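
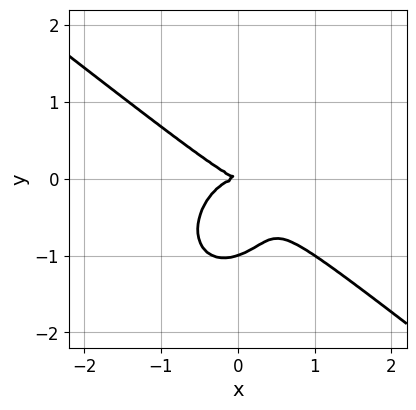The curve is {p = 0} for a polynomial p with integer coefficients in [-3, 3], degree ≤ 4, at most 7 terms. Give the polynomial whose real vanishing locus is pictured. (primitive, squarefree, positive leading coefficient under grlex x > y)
3*x^3 + 2*x^2*y + 3*y^3 + x*y + 3*y^2

1. deg p = 3.
2. Observable constraints: among the integer gridlines, it crosses the y-axis at y ∈ {-1, 0}; one x-axis crossing is at x = 0.
3. Solving for integer coefficients yields p as stated.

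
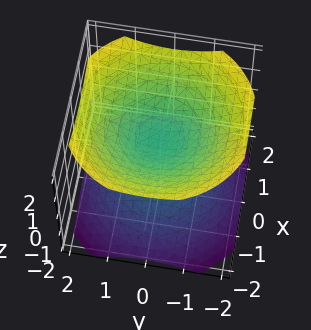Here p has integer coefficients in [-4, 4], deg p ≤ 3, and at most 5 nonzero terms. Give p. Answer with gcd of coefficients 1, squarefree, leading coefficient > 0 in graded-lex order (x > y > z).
There are 2 components. Treating them together as one polynomial.
deg p = 2. Two separate bowl-shaped sheets opening away from each other; a quadric.
By symmetry, the surface is invariant under rotation about z: p = q(x² + y², z); it's symmetric under z → −z, forcing even powers of z.
Against the integer gridlines: no x-intercept at any integer in the box; a circular section at z = 1 has radius exactly 1; it misses every integer gridline on the y-axis.
Solving for integer coefficients yields p as stated.

2*x^2 + 2*y^2 - 3*z^2 + 1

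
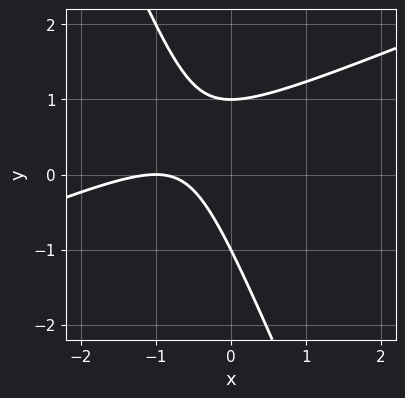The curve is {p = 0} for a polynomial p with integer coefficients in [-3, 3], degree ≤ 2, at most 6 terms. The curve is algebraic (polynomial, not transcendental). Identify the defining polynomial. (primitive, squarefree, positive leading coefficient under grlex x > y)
x^2 - 2*x*y - y^2 + 2*x + 1

1. deg p = 2. A generic line meets the curve in up to 2 points.
2. Checking where it meets the axes: the y-axis gridline crossings are at y ∈ {-1, 1}; it meets the x-axis at x = -1 (among the integer gridlines).
3. The integer polynomial consistent with all of this is the stated p.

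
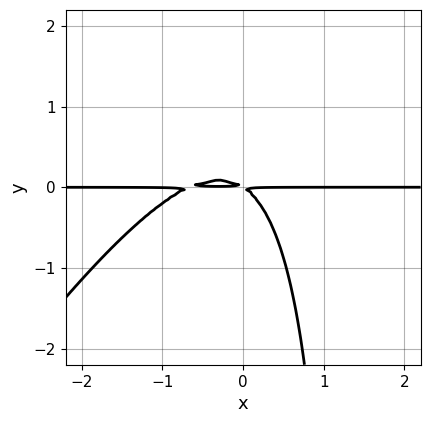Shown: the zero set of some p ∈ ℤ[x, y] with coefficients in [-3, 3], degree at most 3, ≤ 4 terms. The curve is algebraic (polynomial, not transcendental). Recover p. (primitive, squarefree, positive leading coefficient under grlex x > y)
1. The degree is 3 — the shape is more complex than any degree-2 curve.
2. From the visible intercepts: the visible x-axis segment lies entirely on the curve.
3. Together with the visible shape, these determine p as stated.

3*x^2*y - 2*x*y^2 + 2*x*y + 3*y^2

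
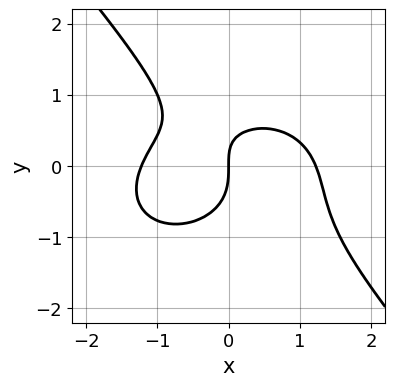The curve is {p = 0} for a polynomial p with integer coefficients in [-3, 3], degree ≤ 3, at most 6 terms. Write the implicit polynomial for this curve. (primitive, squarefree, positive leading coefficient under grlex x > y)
2*x^3 + 2*x*y^2 + 3*y^3 + 2*x*y - 3*x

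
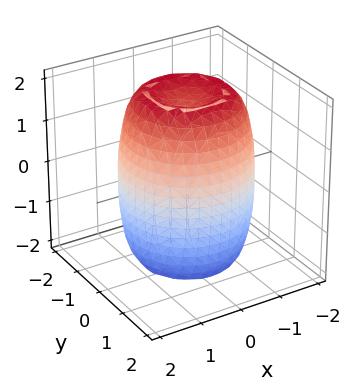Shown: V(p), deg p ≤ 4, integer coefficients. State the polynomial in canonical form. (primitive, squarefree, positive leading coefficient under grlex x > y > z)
2*x^4 + 4*x^2*y^2 + 2*y^4 - 3*x^2 - 3*y^2 + z^2 - 3

First, deg p = 4. A generic line meets the surface in up to 4 points.
Next, symmetries: rotational symmetry about the z-axis ⇒ p depends on x, y only through x² + y².
Then, observable constraints: a circular section at z = 1 has radius between 1 and 2.
Finally, assembling these constraints gives the stated polynomial.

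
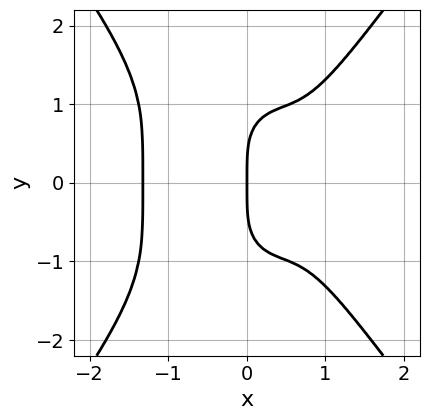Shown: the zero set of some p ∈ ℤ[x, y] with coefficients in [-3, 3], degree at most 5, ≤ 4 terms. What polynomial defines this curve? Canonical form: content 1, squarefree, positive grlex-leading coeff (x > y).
3*x^4 - y^4 - 3*x^2 + 3*x

1. Degree: no degree-3 curve has this shape, so deg p = 4.
2. Symmetries: mirror symmetry y ↦ −y ⇒ only even powers of y.
3. From the visible intercepts: one y-axis crossing is at y = 0; one x-axis crossing is at x = 0.
4. Assembling these constraints gives the stated polynomial.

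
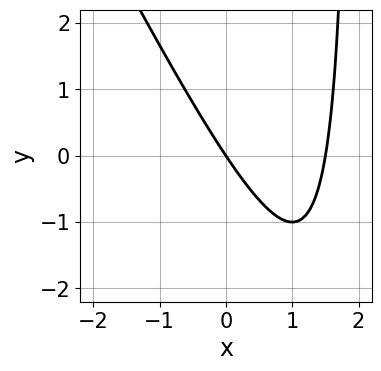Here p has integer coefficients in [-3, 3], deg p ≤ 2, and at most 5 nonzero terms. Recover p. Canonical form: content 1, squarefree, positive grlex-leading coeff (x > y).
2*x^2 + x*y - 3*x - 2*y

Degree: no degree-1 curve has this shape, so deg p = 2.
Against the integer gridlines: one x-axis crossing is at x = 0; one y-axis crossing is at y = 0.
Fitting integer coefficients to these (and the overall shape) gives p.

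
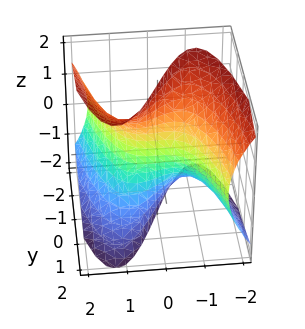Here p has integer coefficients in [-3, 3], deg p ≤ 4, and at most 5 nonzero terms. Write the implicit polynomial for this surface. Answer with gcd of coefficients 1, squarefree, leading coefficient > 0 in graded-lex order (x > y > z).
x^3 - x*z^2 + 2*y

1. The degree is 3 — a generic line meets the surface in up to 3 points.
2. Checking where it meets the axes: every point of the z-axis in the box is on the surface; one y-axis crossing is at y = 0; one x-axis crossing is at x = 0.
3. These observations pin down the coefficients.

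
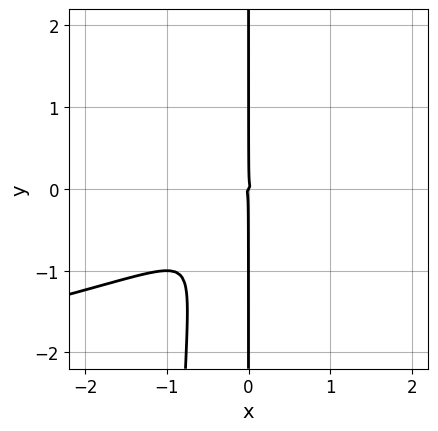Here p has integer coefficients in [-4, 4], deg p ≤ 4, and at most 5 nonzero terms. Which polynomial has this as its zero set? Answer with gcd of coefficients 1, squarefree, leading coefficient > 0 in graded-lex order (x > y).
First, deg p = 4. A generic line meets the curve in up to 4 points.
Next, reading off the gridlines: one x-axis crossing is at x = 0; every point of the y-axis in the box is on the curve.
Finally, assembling these constraints gives the stated polynomial.

x^2*y^2 + x^3 - x^2*y + x*y^2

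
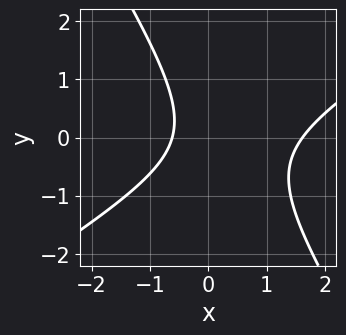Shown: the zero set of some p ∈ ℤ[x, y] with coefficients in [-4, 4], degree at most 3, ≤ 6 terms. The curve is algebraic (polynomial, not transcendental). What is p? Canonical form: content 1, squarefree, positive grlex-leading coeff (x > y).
x^2 - x*y - y^2 - x - 1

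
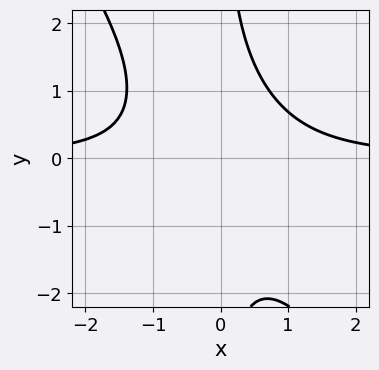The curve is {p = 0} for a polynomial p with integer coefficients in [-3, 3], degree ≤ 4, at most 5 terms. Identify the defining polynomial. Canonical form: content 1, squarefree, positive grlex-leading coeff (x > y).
(a) deg p = 3. No degree-2 curve has this shape.
(b) From the axis intercepts and sections: it misses every integer gridline on the y-axis; the curve avoids every integer x-axis point in the box.
(c) These observations pin down the coefficients.

3*x^2*y + 2*x*y^2 - 3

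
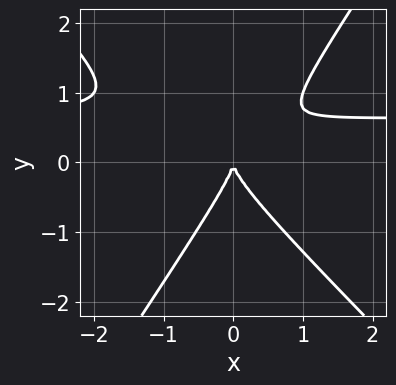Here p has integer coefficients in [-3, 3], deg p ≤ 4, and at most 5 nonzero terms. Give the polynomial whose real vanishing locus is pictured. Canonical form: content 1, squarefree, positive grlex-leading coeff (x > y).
(a) deg p = 3. A generic line meets the curve in up to 3 points.
(b) Observable constraints: it meets the x-axis at x = 0 (among the integer gridlines); it crosses the y-axis at the gridline y = 0.
(c) Fitting integer coefficients to these (and the overall shape) gives p.

3*x^2*y + x*y^2 - 2*y^3 - 2*x^2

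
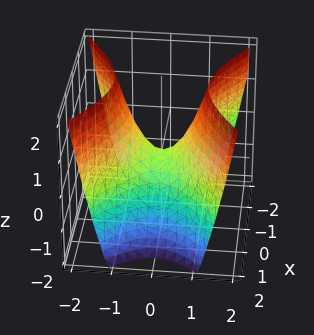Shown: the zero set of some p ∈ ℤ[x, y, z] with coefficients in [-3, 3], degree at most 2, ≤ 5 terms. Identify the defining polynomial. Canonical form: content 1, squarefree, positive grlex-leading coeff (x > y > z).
First, deg p = 2. A saddle surface; a quadric.
Next, symmetries: it's symmetric under x → −x, forcing even powers of x; the y ↦ −y reflection is a symmetry, so y appears only in even powers.
Then, from the axis intercepts and sections: it crosses the z-axis at the gridline z = 0; one x-axis crossing is at x = 0; it crosses the y-axis at the gridline y = 0.
Finally, putting this together gives p.

2*x^2 - 3*y^2 + 2*z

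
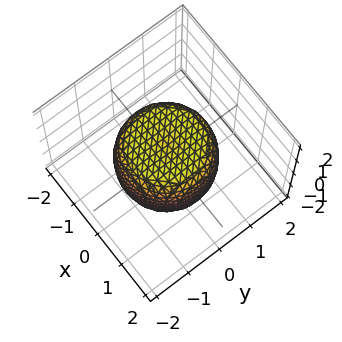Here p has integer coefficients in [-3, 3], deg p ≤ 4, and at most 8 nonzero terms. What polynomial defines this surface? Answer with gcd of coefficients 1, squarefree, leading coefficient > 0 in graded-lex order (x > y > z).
x^4 + 2*x^2*y^2 + y^4 - x^2 - y^2 + z^2 - 1

(a) Degree: a generic line meets the surface in up to 4 points, so deg p = 4.
(b) Symmetries: rotational symmetry about the z-axis ⇒ p depends on x, y only through x² + y².
(c) From the visible intercepts: a circular section at z = 0 has radius between 1 and 2; the z-axis gridline crossings are at z ∈ {-1, 1}.
(d) Assembling these constraints gives the stated polynomial.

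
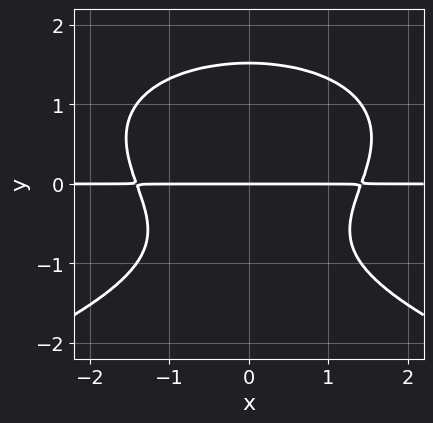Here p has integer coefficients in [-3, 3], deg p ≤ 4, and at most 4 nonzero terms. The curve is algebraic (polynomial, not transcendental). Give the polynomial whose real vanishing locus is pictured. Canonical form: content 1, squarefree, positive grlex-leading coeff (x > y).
y^4 + x^2*y - y^2 - 2*y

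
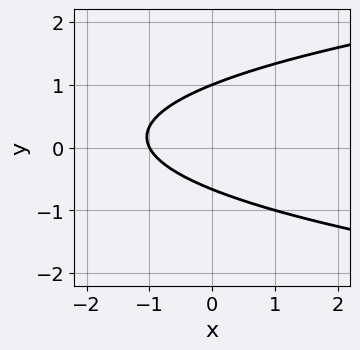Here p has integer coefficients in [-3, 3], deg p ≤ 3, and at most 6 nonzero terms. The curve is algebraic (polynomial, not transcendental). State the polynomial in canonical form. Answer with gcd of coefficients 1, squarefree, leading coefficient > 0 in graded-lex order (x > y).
First, degree: a generic line meets the curve in up to 2 points, so deg p = 2.
Next, checking where it meets the axes: it crosses the x-axis at the gridline x = -1; it crosses the y-axis at the gridline y = 1.
Finally, the integer polynomial consistent with all of this is the stated p.

3*y^2 - 2*x - y - 2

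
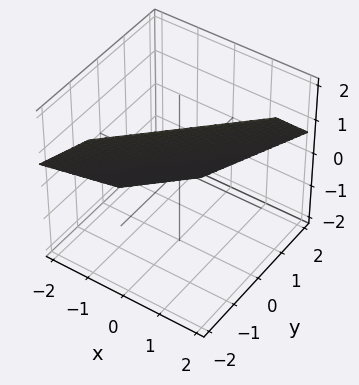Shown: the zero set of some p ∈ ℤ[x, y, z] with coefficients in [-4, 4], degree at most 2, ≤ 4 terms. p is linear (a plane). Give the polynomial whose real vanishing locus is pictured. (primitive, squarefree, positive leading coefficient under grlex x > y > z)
First, the degree is 1 — every cross-section is a straight line — this is a plane.
Finally, the integer polynomial consistent with all of this is the stated p.

3*x - 3*y - 3*z + 2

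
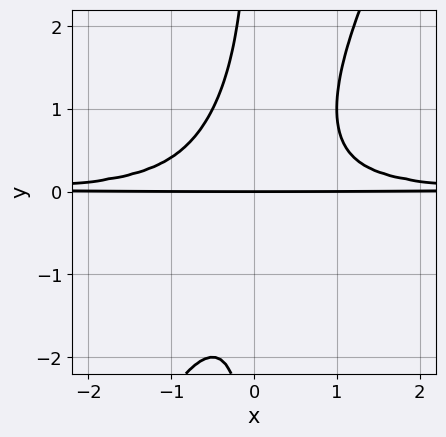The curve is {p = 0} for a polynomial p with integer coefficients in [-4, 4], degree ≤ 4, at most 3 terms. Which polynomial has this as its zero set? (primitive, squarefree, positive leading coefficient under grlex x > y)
2*x^2*y^2 - x*y^3 - y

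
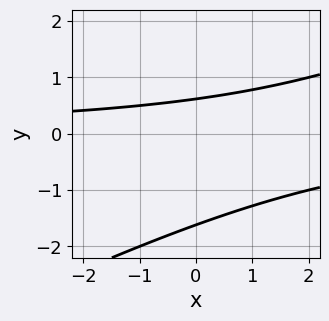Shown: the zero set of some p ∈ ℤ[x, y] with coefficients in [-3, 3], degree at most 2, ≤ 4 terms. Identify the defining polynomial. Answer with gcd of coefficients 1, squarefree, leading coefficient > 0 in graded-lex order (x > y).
(a) deg p = 2.
(b) Checking where it meets the axes: the curve avoids every integer x-axis point in the box.
(c) Putting this together gives p.

x*y - 2*y^2 - 2*y + 2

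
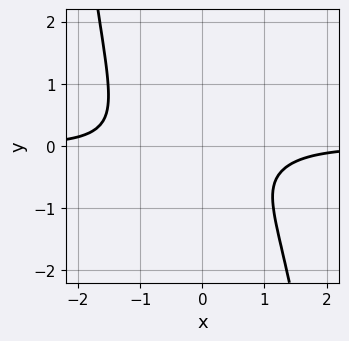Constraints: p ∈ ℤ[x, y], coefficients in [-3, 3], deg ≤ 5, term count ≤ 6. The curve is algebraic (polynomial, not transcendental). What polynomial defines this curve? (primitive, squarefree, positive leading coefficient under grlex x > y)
2*x^3*y + 3*y^2 + 2*y + 2

1. The degree is 4 — no degree-3 curve has this shape.
2. Reading off the gridlines: the curve avoids every integer y-axis point in the box; the curve avoids every integer x-axis point in the box.
3. Fitting integer coefficients to these (and the overall shape) gives p.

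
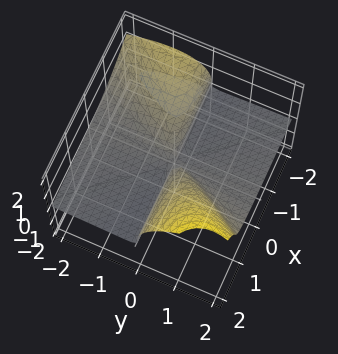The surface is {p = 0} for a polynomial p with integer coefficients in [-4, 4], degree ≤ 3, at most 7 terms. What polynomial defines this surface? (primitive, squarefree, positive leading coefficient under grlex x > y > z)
3*x*y*z - 3*y^2*z + 2*y*z^2 - 2*z^3 + x*y

(a) I count 2 distinct pieces. Treating them together as one polynomial.
(b) deg p = 3. The shape is more complex than any degree-2 surface.
(c) Reading off the gridlines: one z-axis crossing is at z = 0; the visible y-axis segment lies entirely on the surface.
(d) Solving for integer coefficients yields p as stated. Check: (-2, 0, 0) on the x-axis lies on the surface, and p(-2, 0, 0) = 0. ✓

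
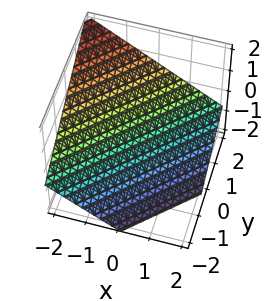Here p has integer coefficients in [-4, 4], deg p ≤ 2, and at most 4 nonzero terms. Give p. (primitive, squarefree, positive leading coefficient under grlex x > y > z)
2*x - 2*y + 3*z + 2

First, degree: every cross-section is a straight line — this is a plane, so deg p = 1.
Then, from the visible intercepts: it crosses the x-axis at the gridline x = -1; it meets the y-axis at y = 1 (among the integer gridlines).
Finally, these observations pin down the coefficients.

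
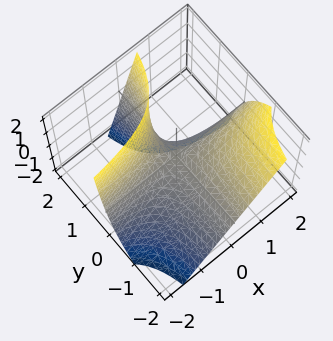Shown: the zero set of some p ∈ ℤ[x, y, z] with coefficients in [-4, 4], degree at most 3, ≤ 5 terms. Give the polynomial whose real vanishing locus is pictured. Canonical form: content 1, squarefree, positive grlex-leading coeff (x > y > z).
(a) deg p = 2. A generic line meets the surface in up to 2 points.
(b) Against the integer gridlines: it meets the z-axis at z = 0 (among the integer gridlines); the visible y-axis segment lies entirely on the surface; the visible x-axis segment lies entirely on the surface.
(c) Assembling these constraints gives the stated polynomial.

2*x*y - y*z + z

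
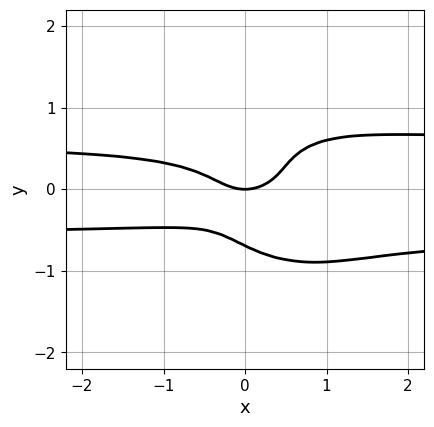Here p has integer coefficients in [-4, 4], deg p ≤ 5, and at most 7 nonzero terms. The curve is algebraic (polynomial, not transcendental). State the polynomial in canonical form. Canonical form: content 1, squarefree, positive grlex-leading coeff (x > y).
3*x^2*y^2 + 3*y^4 - 3*x*y^2 - x^2 + y

(a) Degree: no degree-3 curve has this shape, so deg p = 4.
(b) From the visible intercepts: it crosses the y-axis at the gridline y = 0; it meets the x-axis at x = 0 (among the integer gridlines).
(c) Fitting integer coefficients to these (and the overall shape) gives p.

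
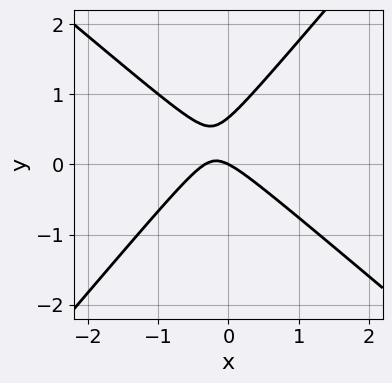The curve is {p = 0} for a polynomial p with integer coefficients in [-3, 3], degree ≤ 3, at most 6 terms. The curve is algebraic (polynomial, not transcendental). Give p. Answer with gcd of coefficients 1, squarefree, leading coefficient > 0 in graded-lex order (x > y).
3*x^2 + x*y - 3*y^2 + x + 2*y

1. Degree: no degree-1 curve has this shape, so deg p = 2.
2. Checking where it meets the axes: one x-axis crossing is at x = 0; one y-axis crossing is at y = 0.
3. Putting this together gives p.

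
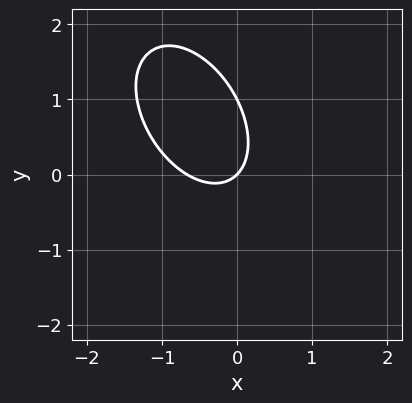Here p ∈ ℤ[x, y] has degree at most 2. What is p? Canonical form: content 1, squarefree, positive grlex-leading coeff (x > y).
3*x^2 + 2*x*y + 2*y^2 + 2*x - 2*y

First, deg p = 2. A generic line meets the curve in up to 2 points.
Next, against the integer gridlines: it crosses the x-axis at the gridline x = 0; the y-axis gridline crossings are at y ∈ {0, 1}.
Finally, putting this together gives p.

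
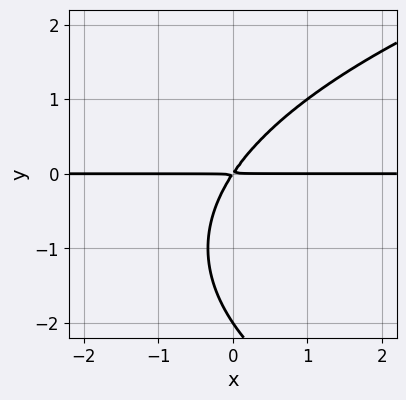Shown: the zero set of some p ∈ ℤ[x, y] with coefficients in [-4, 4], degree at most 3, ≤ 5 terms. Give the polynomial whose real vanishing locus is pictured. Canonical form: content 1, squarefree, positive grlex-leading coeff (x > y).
deg p = 3.
Reading off the gridlines: it meets the y-axis at y = -2 (among the integer gridlines); every point of the x-axis in the box is on the curve.
Together with the visible shape, these determine p as stated.

y^3 - 3*x*y + 2*y^2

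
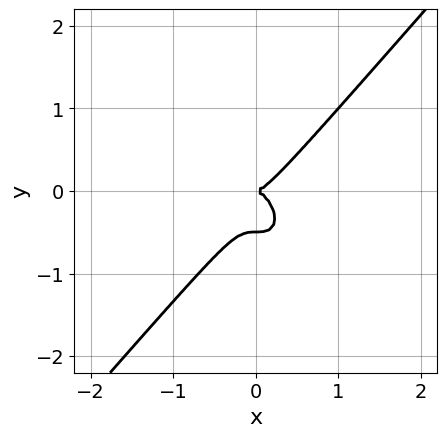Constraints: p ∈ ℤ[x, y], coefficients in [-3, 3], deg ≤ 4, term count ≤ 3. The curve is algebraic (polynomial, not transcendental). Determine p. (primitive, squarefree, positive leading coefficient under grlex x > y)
3*x^3 - 2*y^3 - y^2

1. Degree: a generic line meets the curve in up to 3 points, so deg p = 3.
2. From the visible intercepts: it meets the y-axis at y = 0 (among the integer gridlines); it crosses the x-axis at the gridline x = 0.
3. Putting this together gives p.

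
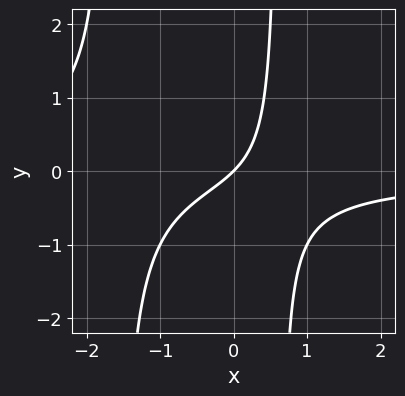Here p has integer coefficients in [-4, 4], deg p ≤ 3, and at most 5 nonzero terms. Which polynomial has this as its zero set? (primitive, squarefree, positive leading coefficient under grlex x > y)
The degree is 3 — no degree-2 curve has this shape.
From the visible intercepts: it crosses the y-axis at the gridline y = 0; it meets the x-axis at x = 0 (among the integer gridlines).
Assembling these constraints gives the stated polynomial.

x^2*y + x*y + x - y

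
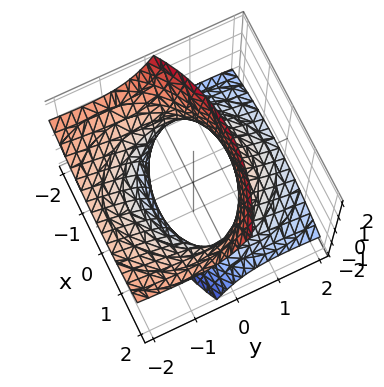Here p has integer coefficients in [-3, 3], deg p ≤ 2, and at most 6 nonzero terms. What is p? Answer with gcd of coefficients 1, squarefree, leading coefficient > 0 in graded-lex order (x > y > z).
x^2 + y^2 + 3*y*z - z^2 - 2

1. The degree is 2 — a generic line meets the surface in up to 2 points.
2. From the axis intercepts and sections: it misses every integer gridline on the z-axis.
3. Solving for integer coefficients yields p as stated.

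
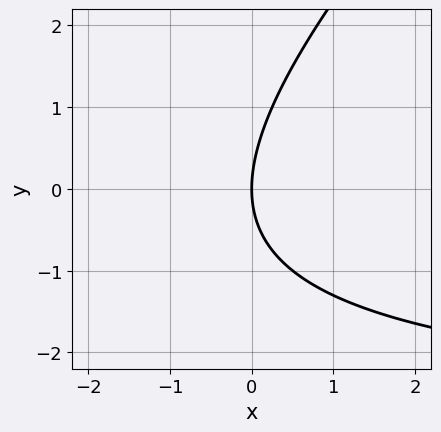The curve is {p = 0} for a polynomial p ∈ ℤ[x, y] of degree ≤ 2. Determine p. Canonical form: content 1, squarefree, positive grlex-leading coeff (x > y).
x*y - y^2 + 3*x

(a) The degree is 2 — a generic line meets the curve in up to 2 points.
(b) Checking where it meets the axes: it meets the x-axis at x = 0 (among the integer gridlines); it meets the y-axis at y = 0 (among the integer gridlines).
(c) Solving for integer coefficients yields p as stated.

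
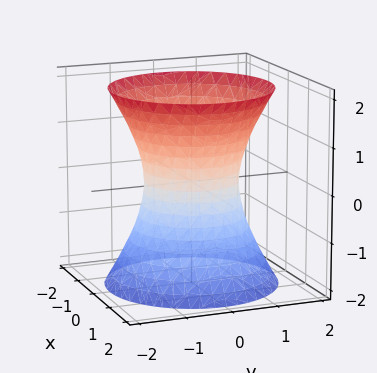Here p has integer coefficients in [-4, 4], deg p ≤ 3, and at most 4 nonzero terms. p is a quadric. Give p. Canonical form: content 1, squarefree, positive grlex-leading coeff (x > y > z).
Degree: an hourglass — one-sheet hyperboloid; a quadric, so deg p = 2.
Symmetries: it's symmetric under z → −z, forcing even powers of z; the z-axis is an axis of rotation, so x and y enter only as x² + y².
Reading off the gridlines: a circular section at z = 1 has radius between 1 and 2; no z-intercept at any integer in the box; the y-axis gridline crossings are at y ∈ {-1, 1}; the x-axis gridline crossings are at x ∈ {-1, 1}.
Fitting integer coefficients to these (and the overall shape) gives p.

2*x^2 + 2*y^2 - z^2 - 2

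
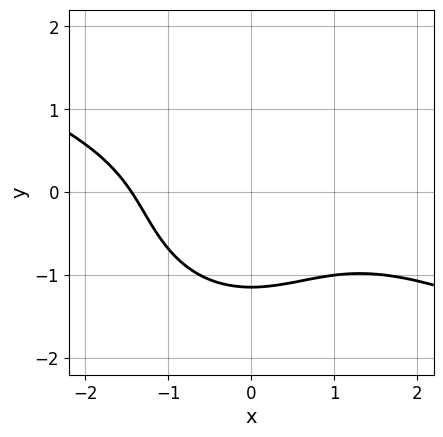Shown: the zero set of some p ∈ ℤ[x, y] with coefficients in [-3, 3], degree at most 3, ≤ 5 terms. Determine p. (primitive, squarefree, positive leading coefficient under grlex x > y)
x^3 + 2*x^2*y + 2*y^3 + 3

Degree: no degree-2 curve has this shape, so deg p = 3.
Solving for integer coefficients yields p as stated.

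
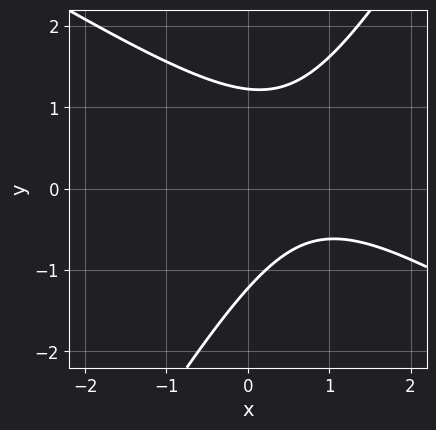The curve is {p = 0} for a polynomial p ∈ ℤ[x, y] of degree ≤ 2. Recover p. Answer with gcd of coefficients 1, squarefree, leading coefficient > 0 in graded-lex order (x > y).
First, the degree is 2 — the shape is more complex than any degree-1 curve.
Then, reading off the gridlines: it misses every integer gridline on the x-axis.
Finally, matching integer coefficients to the picture gives p.

2*x^2 + 2*x*y - 2*y^2 - 3*x + 3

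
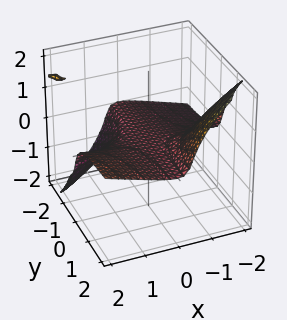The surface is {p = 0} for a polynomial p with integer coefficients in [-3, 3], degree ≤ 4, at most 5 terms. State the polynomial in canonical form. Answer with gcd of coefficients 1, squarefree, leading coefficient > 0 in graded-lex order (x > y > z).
x^2*y - 3*x*y*z - 2*z^3 - 3*z

Degree: no degree-2 surface has this shape, so deg p = 3.
Observable constraints: every point of the y-axis in the box is on the surface; it meets the z-axis at z = 0 (among the integer gridlines); every point of the x-axis in the box is on the surface.
Assembling these constraints gives the stated polynomial.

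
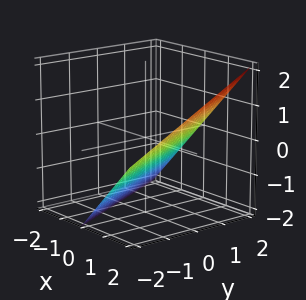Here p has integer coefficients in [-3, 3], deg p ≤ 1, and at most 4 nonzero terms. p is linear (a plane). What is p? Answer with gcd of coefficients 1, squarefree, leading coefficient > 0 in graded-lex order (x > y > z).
2*x + y - 2*z - 2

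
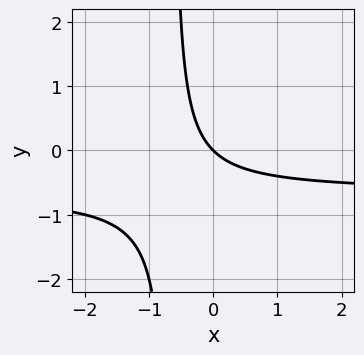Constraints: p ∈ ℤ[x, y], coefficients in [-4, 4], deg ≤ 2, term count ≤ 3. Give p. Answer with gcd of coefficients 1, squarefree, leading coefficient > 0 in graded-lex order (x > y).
3*x*y + 2*x + 2*y

deg p = 2. The shape is more complex than any degree-1 curve.
Checking where it meets the axes: it meets the y-axis at y = 0 (among the integer gridlines); it meets the x-axis at x = 0 (among the integer gridlines).
Together with the visible shape, these determine p as stated.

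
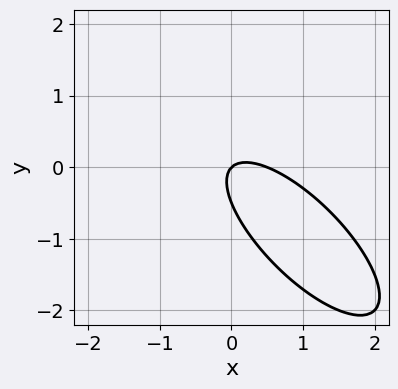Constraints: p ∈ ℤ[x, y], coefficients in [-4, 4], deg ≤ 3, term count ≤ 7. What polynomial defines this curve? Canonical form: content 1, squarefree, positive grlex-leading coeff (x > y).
2*x^2 + 3*x*y + 2*y^2 - x + y

(a) deg p = 2.
(b) Against the integer gridlines: it meets the y-axis at y = 0 (among the integer gridlines); one x-axis crossing is at x = 0.
(c) Together with the visible shape, these determine p as stated.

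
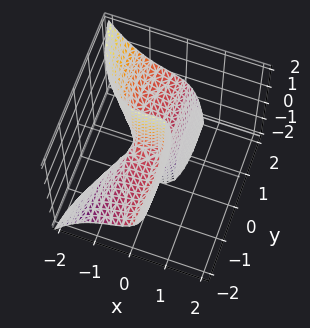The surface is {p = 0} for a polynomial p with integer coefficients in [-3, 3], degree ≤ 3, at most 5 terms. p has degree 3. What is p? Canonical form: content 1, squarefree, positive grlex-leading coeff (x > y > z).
3*x^3 + x*y^2 - 2*x*y*z + 2*x^2 + 2*y*z

First, deg p = 3.
Then, observable constraints: every point of the y-axis in the box is on the surface; the visible z-axis segment lies entirely on the surface.
Finally, putting this together gives p.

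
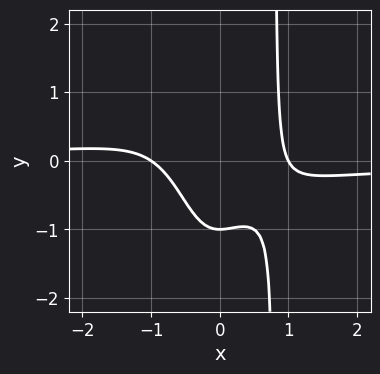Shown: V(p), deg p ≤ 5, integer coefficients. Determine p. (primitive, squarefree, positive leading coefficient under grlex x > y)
1. The degree is 4 — no degree-3 curve has this shape.
2. From the axis intercepts and sections: it meets the y-axis at y = -1 (among the integer gridlines); among the integer gridlines, it crosses the x-axis at x ∈ {-1, 1}.
3. Solving for integer coefficients yields p as stated.

2*x^3*y + x^2 - y - 1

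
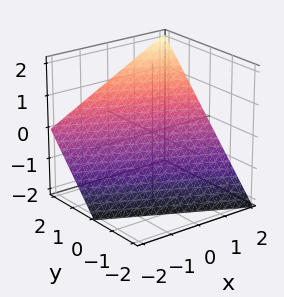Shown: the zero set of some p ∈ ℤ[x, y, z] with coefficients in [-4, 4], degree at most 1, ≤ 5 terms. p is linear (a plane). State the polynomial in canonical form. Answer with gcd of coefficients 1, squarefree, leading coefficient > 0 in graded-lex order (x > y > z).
x + 2*y - 2*z - 2

Degree: every cross-section is a straight line — this is a plane, so deg p = 1.
Checking where it meets the axes: it crosses the x-axis at the gridline x = 2; one y-axis crossing is at y = 1; it crosses the z-axis at the gridline z = -1.
Putting this together gives p.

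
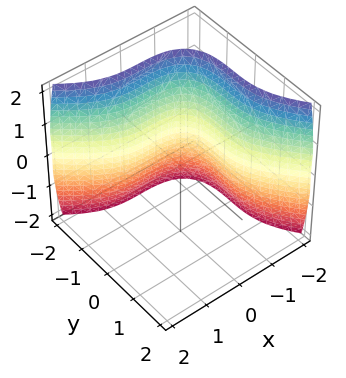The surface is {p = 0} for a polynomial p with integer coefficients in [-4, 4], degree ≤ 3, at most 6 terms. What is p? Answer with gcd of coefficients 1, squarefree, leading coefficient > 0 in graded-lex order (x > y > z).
2*x^3 + 2*y^3 + z^2 + 3

Degree: the shape is more complex than any degree-2 surface, so deg p = 3.
Observable constraints: no z-intercept at any integer in the box.
Assembling these constraints gives the stated polynomial.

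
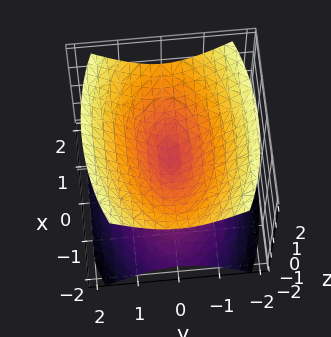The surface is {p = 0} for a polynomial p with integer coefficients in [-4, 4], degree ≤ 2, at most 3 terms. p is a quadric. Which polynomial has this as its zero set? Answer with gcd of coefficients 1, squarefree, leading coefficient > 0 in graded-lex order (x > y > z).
(a) There are 2 components. They look like related sheets of one shape, so recover p as a whole.
(b) The degree is 2 — two nappes meeting at a single point; a quadric.
(c) Symmetries: mirror symmetry x ↦ −x ⇒ only even powers of x; it's symmetric under y → −y, forcing even powers of y; it's symmetric under z → −z, forcing even powers of z.
(d) From the visible intercepts: it meets the z-axis at z = 0 (among the integer gridlines); it crosses the y-axis at the gridline y = 0.
(e) Matching integer coefficients to the picture gives p.

x^2 + 3*y^2 - 3*z^2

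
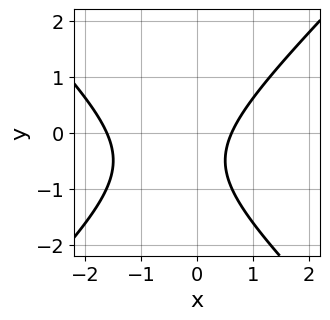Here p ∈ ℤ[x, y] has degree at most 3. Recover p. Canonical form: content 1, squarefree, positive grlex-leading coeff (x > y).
1. Degree: no degree-1 curve has this shape, so deg p = 2.
2. Checking where it meets the axes: the curve avoids every integer y-axis point in the box.
3. Fitting integer coefficients to these (and the overall shape) gives p.

x^2 - y^2 + x - y - 1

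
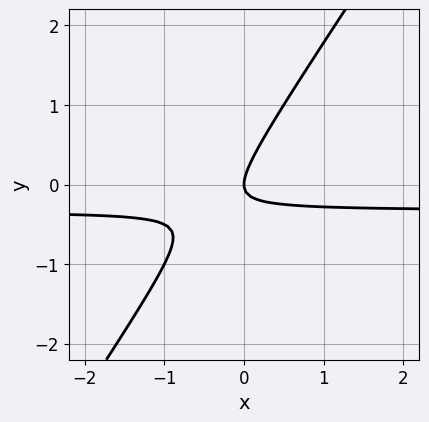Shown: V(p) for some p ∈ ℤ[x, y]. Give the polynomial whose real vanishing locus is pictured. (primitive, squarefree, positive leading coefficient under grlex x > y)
3*x*y - 2*y^2 + x

The degree is 2 — the shape is more complex than any degree-1 curve.
Reading off the gridlines: one y-axis crossing is at y = 0; one x-axis crossing is at x = 0.
These observations pin down the coefficients.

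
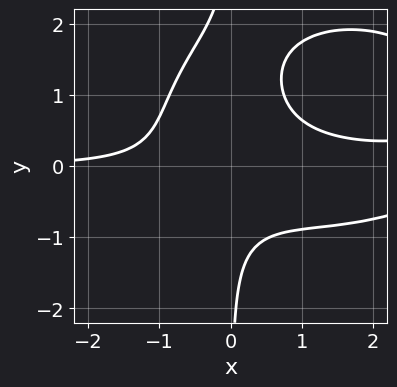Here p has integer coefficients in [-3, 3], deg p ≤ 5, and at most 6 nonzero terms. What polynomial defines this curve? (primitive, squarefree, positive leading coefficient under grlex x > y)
(a) Degree: a generic line meets the curve in up to 4 points, so deg p = 4.
(b) Against the integer gridlines: it misses every integer gridline on the x-axis; it misses every integer gridline on the y-axis.
(c) Assembling these constraints gives the stated polynomial.

x^3*y + 2*x*y^3 - 3*x^2*y - 3*x*y^2 + 2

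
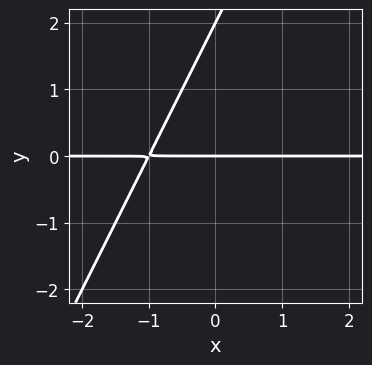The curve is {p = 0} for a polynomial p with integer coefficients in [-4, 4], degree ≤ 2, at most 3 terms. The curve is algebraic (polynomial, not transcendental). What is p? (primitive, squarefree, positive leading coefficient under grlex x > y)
2*x*y - y^2 + 2*y

First, deg p = 2.
Then, from the visible intercepts: among the integer gridlines, it crosses the y-axis at y ∈ {0, 2}; every point of the x-axis in the box is on the curve.
Finally, these observations pin down the coefficients.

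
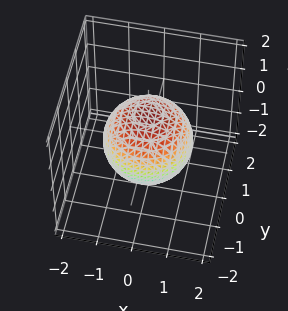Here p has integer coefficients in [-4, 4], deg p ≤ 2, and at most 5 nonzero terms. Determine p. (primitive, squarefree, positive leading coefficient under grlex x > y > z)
2*x^2 + 2*y^2 + 2*z^2 - 3

Degree: no degree-1 surface has this shape, so deg p = 2.
Symmetry: every cross-section ⟂ z is a circle, so x, y appear only via x² + y².
From the axis intercepts and sections: a circular section at z = -1 has radius between 0 and 1.
Together with the visible shape, these determine p as stated.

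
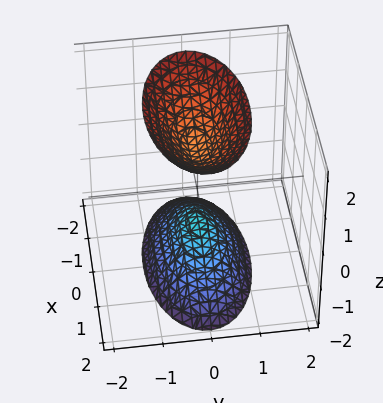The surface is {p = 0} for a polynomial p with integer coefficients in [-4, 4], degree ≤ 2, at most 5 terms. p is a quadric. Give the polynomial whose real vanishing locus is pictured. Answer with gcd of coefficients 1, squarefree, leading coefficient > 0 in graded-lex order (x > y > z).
x^2 + 3*y^2 - z^2 + 1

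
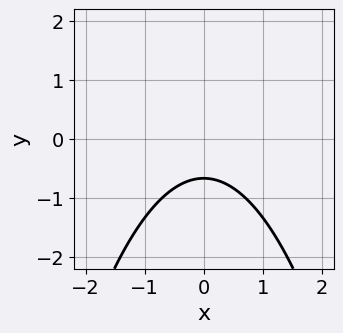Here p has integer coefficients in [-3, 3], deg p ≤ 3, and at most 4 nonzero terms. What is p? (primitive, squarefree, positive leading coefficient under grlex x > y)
1. Degree: a generic line meets the curve in up to 2 points, so deg p = 2.
2. Symmetries: the x ↦ −x reflection is a symmetry, so x appears only in even powers.
3. Checking where it meets the axes: it misses every integer gridline on the x-axis.
4. Assembling these constraints gives the stated polynomial.

2*x^2 + 3*y + 2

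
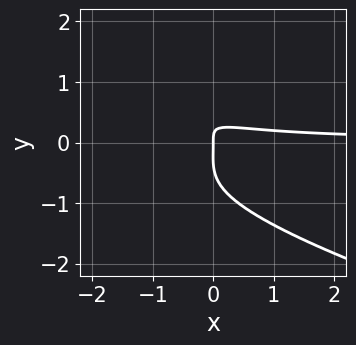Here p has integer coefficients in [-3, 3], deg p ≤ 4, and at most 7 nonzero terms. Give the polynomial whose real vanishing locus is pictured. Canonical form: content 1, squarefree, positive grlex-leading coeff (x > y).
3*y^4 + 2*x^2*y + y^3 + 3*x*y - x

First, deg p = 4.
Then, against the integer gridlines: it meets the x-axis at x = 0 (among the integer gridlines); one y-axis crossing is at y = 0.
Finally, the integer polynomial consistent with all of this is the stated p.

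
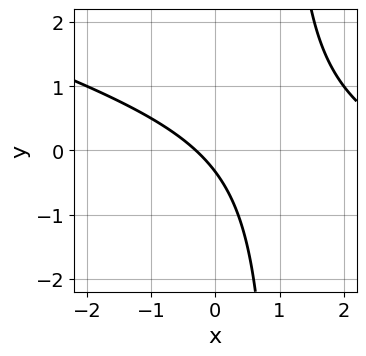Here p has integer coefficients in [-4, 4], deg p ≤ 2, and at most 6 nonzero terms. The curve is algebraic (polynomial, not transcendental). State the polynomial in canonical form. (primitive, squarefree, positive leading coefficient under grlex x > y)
deg p = 2. No degree-1 curve has this shape.
Matching integer coefficients to the picture gives p.

x^2 + 3*x*y - 3*x - 3*y - 1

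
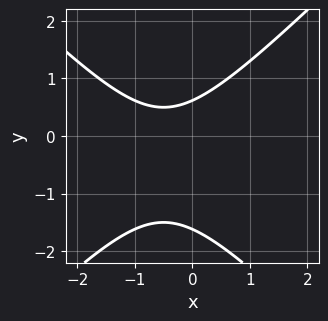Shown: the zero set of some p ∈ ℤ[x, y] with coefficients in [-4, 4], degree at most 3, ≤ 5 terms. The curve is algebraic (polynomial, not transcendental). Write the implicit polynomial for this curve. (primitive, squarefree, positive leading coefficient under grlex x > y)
First, deg p = 2.
Then, against the integer gridlines: the curve avoids every integer x-axis point in the box.
Finally, fitting integer coefficients to these (and the overall shape) gives p.

x^2 - y^2 + x - y + 1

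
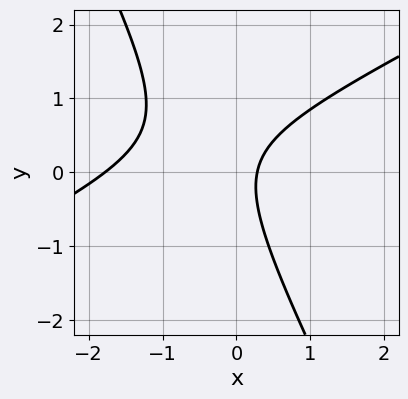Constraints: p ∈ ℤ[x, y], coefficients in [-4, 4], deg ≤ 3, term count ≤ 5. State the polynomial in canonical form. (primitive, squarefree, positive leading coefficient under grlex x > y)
2*x^2 - 3*x*y - 2*y^2 + 3*x - 1

1. The degree is 2 — no degree-1 curve has this shape.
2. From the axis intercepts and sections: the curve avoids every integer y-axis point in the box.
3. Putting this together gives p.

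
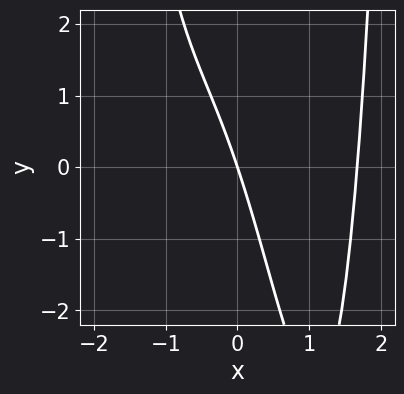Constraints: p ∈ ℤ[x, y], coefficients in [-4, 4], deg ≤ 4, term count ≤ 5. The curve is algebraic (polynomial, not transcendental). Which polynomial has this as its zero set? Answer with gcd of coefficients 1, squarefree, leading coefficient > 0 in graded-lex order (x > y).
1. Degree: the shape is more complex than any degree-3 curve, so deg p = 4.
2. Reading off the gridlines: it crosses the x-axis at the gridline x = 0; one y-axis crossing is at y = 0.
3. Putting this together gives p.

x^4 - x^2 - 3*x - y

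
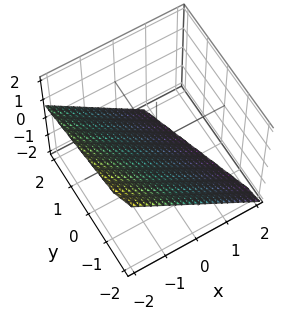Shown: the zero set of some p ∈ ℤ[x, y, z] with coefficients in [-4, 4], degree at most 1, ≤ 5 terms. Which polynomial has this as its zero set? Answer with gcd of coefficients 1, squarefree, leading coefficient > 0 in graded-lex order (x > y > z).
First, the degree is 1 — the surface is flat (a plane).
Then, against the integer gridlines: one y-axis crossing is at y = -2.
Finally, assembling these constraints gives the stated polynomial.

3*x + y + 3*z + 2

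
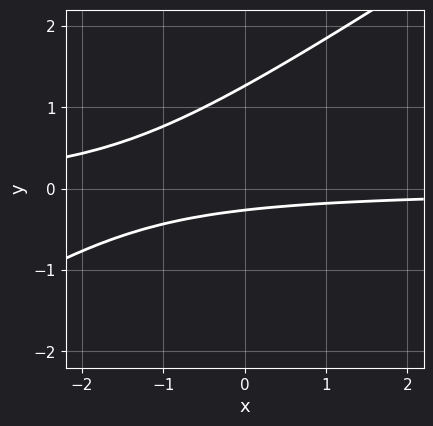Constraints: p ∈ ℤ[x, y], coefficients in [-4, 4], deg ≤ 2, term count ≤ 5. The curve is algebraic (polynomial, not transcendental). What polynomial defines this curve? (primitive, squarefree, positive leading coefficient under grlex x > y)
2*x*y - 3*y^2 + 3*y + 1

First, degree: no degree-1 curve has this shape, so deg p = 2.
Next, checking where it meets the axes: it misses every integer gridline on the x-axis.
Finally, these observations pin down the coefficients.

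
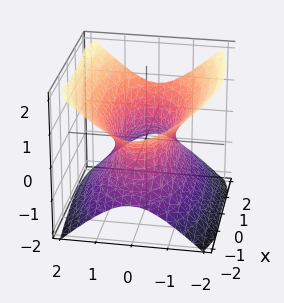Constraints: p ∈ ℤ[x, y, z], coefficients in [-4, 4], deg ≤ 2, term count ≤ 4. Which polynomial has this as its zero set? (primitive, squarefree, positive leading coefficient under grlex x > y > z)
x^2 + 3*y^2 - 3*z^2 - 2

Degree: one connected sheet with a waist; a quadric, so deg p = 2.
Symmetries: the x ↦ −x reflection is a symmetry, so x appears only in even powers; the y ↦ −y reflection is a symmetry, so y appears only in even powers; the z ↦ −z reflection is a symmetry, so z appears only in even powers.
From the visible intercepts: it misses every integer gridline on the z-axis.
The integer polynomial consistent with all of this is the stated p.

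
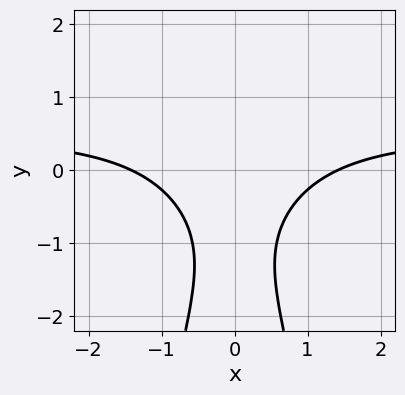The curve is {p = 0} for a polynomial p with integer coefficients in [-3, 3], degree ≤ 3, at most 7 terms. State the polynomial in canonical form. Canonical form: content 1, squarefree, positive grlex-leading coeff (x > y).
2*x^2*y - x^2 + y^2 + 2*y + 2

1. deg p = 3.
2. Symmetries: it's symmetric under x → −x, forcing even powers of x.
3. Observable constraints: the curve avoids every integer y-axis point in the box.
4. Assembling these constraints gives the stated polynomial.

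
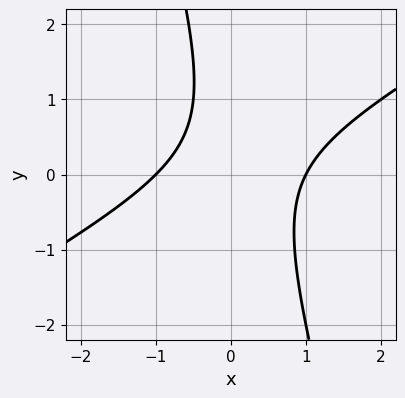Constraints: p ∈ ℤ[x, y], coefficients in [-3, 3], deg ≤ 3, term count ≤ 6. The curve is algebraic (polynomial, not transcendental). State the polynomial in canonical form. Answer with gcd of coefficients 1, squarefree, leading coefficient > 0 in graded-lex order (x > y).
2*x^2 - 3*x*y - y^2 + y - 2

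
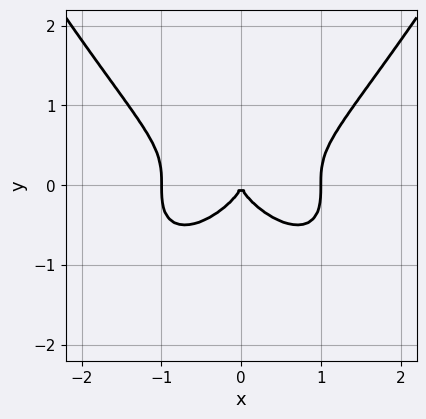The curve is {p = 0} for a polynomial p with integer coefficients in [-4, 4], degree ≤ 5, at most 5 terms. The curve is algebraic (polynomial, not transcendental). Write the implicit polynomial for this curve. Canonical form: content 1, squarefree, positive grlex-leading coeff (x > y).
1. deg p = 4. A generic line meets the curve in up to 4 points.
2. Symmetries: mirror symmetry x ↦ −x ⇒ only even powers of x.
3. From the axis intercepts and sections: the x-axis gridline crossings are at x ∈ {-1, 0, 1}; it meets the y-axis at y = 0 (among the integer gridlines).
4. Together with the visible shape, these determine p as stated.

x^4 - 2*y^3 - x^2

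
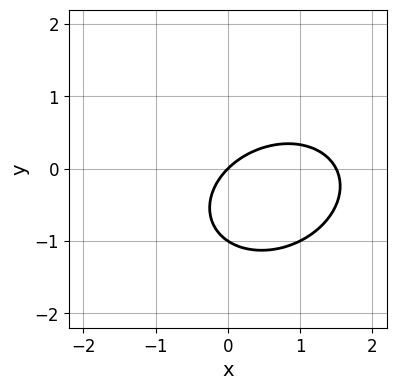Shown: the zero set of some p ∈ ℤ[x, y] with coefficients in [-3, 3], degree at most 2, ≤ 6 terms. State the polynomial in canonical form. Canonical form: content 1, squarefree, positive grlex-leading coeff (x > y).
2*x^2 - x*y + 3*y^2 - 3*x + 3*y

1. The degree is 2 — a generic line meets the curve in up to 2 points.
2. Reading off the gridlines: the y-axis gridline crossings are at y ∈ {-1, 0}; it meets the x-axis at x = 0 (among the integer gridlines).
3. These observations pin down the coefficients.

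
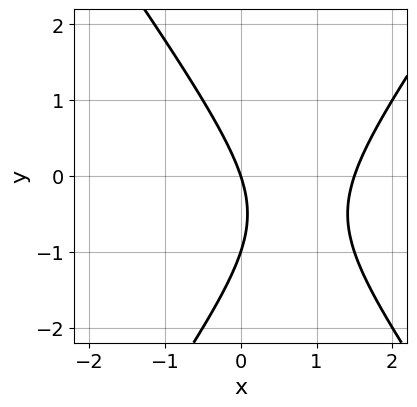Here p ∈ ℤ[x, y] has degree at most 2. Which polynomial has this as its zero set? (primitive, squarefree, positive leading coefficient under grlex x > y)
deg p = 2. The shape is more complex than any degree-1 curve.
Reading off the gridlines: the y-axis gridline crossings are at y ∈ {-1, 0}; it meets the x-axis at x = 0 (among the integer gridlines).
Matching integer coefficients to the picture gives p.

2*x^2 - y^2 - 3*x - y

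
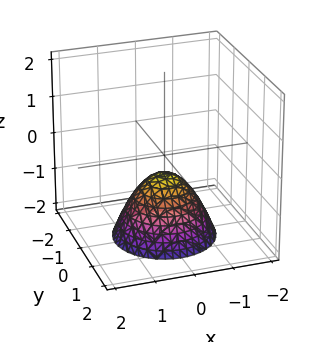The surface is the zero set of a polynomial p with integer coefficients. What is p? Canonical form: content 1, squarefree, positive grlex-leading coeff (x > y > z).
2*x^2 + 2*y^2 + 2*z + 1

1. Degree: the shape is more complex than any degree-1 surface, so deg p = 2.
2. Symmetry: every cross-section ⟂ z is a circle, so x, y appear only via x² + y².
3. Reading off the gridlines: a circular section at z = -2 has radius between 1 and 2; no y-intercept at any integer in the box; no x-intercept at any integer in the box.
4. The integer polynomial consistent with all of this is the stated p.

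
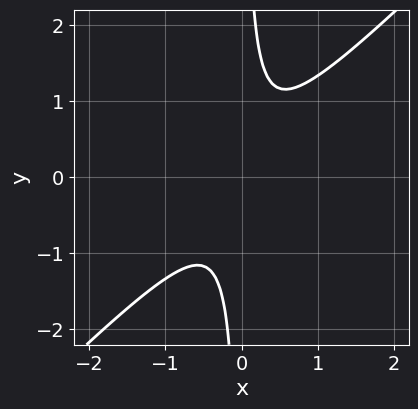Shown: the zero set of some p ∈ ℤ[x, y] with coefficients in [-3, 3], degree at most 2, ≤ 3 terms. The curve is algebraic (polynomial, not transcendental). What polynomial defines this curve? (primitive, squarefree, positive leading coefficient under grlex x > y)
(a) deg p = 2. A generic line meets the curve in up to 2 points.
(b) Reading off the gridlines: the curve avoids every integer y-axis point in the box; it misses every integer gridline on the x-axis.
(c) Fitting integer coefficients to these (and the overall shape) gives p.

3*x^2 - 3*x*y + 1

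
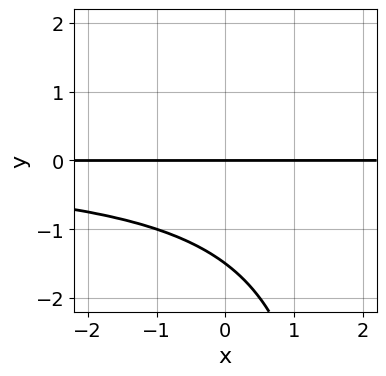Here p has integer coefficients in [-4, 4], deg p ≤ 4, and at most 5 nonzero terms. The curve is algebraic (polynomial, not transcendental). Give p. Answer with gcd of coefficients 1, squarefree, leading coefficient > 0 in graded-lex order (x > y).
x*y^2 - 2*y^2 - 3*y

(a) Degree: a generic line meets the curve in up to 3 points, so deg p = 3.
(b) From the axis intercepts and sections: the visible x-axis segment lies entirely on the curve; one y-axis crossing is at y = 0.
(c) Together with the visible shape, these determine p as stated.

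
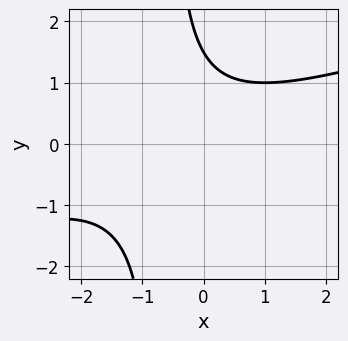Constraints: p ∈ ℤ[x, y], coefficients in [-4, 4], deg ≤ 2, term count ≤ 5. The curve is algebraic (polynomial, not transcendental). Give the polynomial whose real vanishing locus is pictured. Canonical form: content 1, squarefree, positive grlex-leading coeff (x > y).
1. Degree: no degree-1 curve has this shape, so deg p = 2.
2. Against the integer gridlines: it misses every integer gridline on the x-axis.
3. Together with the visible shape, these determine p as stated.

x^2 - 3*x*y + x - 2*y + 3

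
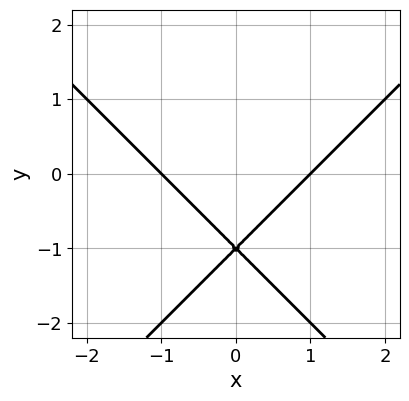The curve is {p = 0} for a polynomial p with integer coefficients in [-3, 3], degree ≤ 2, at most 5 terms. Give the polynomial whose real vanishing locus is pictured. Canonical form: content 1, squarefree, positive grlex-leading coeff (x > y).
x^2 - y^2 - 2*y - 1

1. The degree is 2 — the shape is more complex than any degree-1 curve.
2. Symmetries: the x ↦ −x reflection is a symmetry, so x appears only in even powers.
3. Against the integer gridlines: one y-axis crossing is at y = -1; the x-axis gridline crossings are at x ∈ {-1, 1}.
4. Matching integer coefficients to the picture gives p.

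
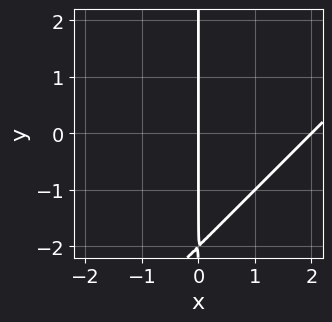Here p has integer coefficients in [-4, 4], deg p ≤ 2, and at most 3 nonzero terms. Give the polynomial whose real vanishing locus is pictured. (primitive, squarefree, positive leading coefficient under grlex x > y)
x^2 - x*y - 2*x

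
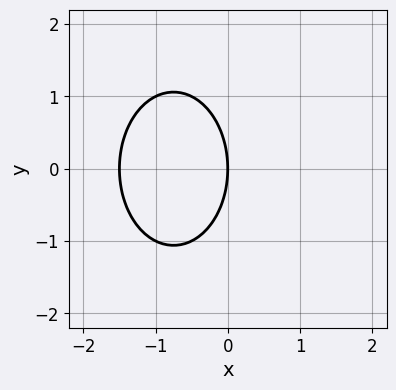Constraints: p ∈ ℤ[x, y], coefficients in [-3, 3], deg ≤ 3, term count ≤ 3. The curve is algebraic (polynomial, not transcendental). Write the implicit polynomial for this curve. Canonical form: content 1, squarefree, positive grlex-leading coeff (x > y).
(a) The degree is 2 — a generic line meets the curve in up to 2 points.
(b) Symmetries: mirror symmetry y ↦ −y ⇒ only even powers of y.
(c) Observable constraints: it meets the x-axis at x = 0 (among the integer gridlines); it crosses the y-axis at the gridline y = 0.
(d) Assembling these constraints gives the stated polynomial.

2*x^2 + y^2 + 3*x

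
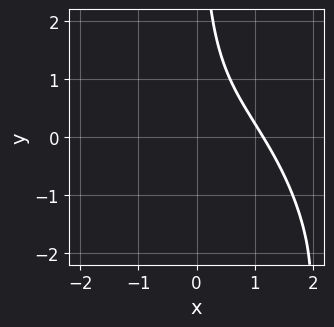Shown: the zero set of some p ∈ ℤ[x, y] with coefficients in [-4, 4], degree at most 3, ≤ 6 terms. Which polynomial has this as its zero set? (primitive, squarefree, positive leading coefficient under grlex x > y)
The degree is 3 — a generic line meets the curve in up to 3 points.
Against the integer gridlines: no y-intercept at any integer in the box.
The integer polynomial consistent with all of this is the stated p.

2*x^3 + x^2*y + x*y^2 + 3*x*y - 3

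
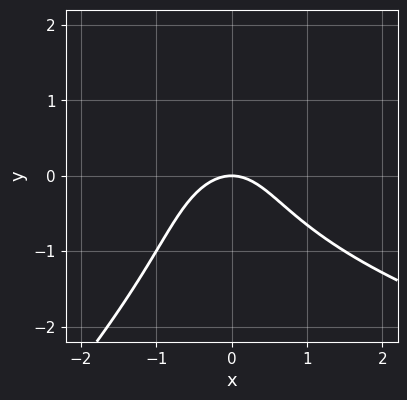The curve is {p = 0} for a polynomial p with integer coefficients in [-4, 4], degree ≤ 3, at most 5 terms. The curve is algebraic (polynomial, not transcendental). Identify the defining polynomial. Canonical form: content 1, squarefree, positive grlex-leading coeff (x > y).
x*y^2 - y^3 - 2*x^2 - 2*y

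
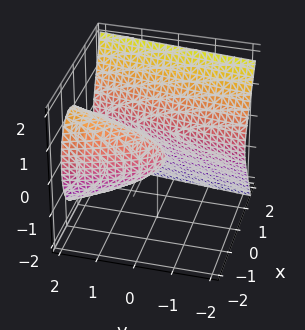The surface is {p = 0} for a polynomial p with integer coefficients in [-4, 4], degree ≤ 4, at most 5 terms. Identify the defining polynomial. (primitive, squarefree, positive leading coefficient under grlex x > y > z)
3*x^3 - 2*x*y - 3*z^2 - 2*x + y

First, there are 2 components.
Next, the degree is 3 — no degree-2 surface has this shape.
Next, from the visible intercepts: one y-axis crossing is at y = 0; one x-axis crossing is at x = 0; one z-axis crossing is at z = 0.
Finally, these observations pin down the coefficients.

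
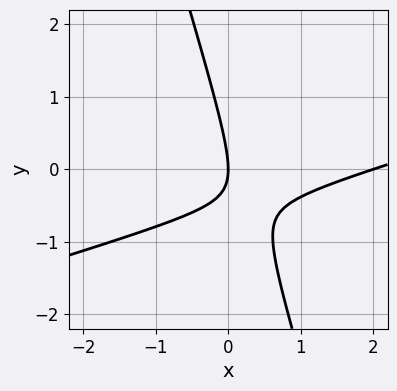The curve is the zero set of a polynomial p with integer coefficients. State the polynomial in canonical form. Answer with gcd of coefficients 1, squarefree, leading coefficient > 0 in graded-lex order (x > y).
x^2 - 3*x*y - y^2 - 2*x

Degree: a generic line meets the curve in up to 2 points, so deg p = 2.
From the visible intercepts: the x-axis gridline crossings are at x ∈ {0, 2}; it crosses the y-axis at the gridline y = 0.
Fitting integer coefficients to these (and the overall shape) gives p.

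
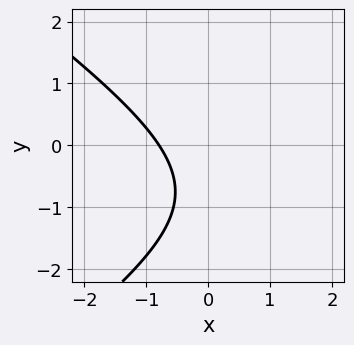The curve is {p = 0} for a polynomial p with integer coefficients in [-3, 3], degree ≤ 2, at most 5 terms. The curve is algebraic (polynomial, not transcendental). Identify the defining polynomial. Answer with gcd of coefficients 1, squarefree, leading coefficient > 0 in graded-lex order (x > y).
x^2 - 2*y^2 - 3*x - 3*y - 3

(a) The degree is 2 — the shape is more complex than any degree-1 curve.
(b) Observable constraints: it misses every integer gridline on the y-axis.
(c) The integer polynomial consistent with all of this is the stated p.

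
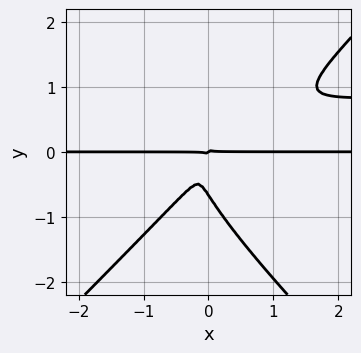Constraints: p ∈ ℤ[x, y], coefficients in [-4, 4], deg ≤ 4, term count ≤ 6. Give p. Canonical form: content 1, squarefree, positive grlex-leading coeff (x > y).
1. deg p = 4. A generic line meets the curve in up to 4 points.
2. From the visible intercepts: it crosses the y-axis at the gridline y = 0; every point of the x-axis in the box is on the curve.
3. Putting this together gives p.

3*x^2*y^2 - 3*y^4 - 3*x^2*y + 3*x*y^2 - 2*y^3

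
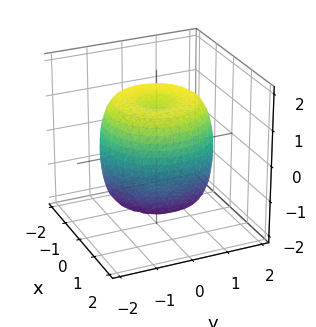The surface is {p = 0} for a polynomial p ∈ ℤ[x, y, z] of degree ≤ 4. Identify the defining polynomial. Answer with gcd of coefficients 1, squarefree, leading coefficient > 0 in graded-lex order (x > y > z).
Degree: the shape is more complex than any degree-3 surface, so deg p = 4.
Symmetries: the surface is invariant under rotation about z: p = q(x² + y², z).
Checking where it meets the axes: a circular section at z = 0 has radius between 1 and 2.
Matching integer coefficients to the picture gives p.

2*x^4 + 4*x^2*y^2 + 2*y^4 - 3*x^2 - 3*y^2 + 2*z^2 - 3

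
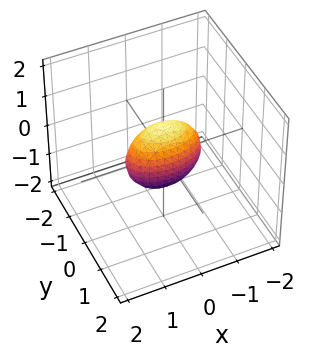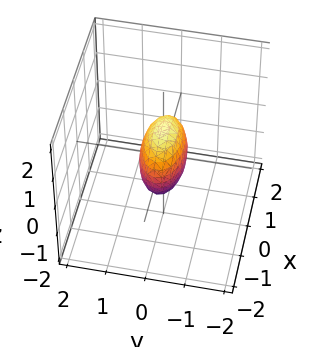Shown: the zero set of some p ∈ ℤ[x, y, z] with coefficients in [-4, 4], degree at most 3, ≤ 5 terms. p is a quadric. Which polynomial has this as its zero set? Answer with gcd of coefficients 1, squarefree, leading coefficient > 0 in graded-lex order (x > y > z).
x^2 + 3*y^2 + z^2 - 1

First, the degree is 2 — a closed, bounded, convex surface; a quadric.
Next, symmetries: mirror symmetry y ↦ −y ⇒ only even powers of y; the z ↦ −z reflection is a symmetry, so z appears only in even powers; it's symmetric under x → −x, forcing even powers of x.
Next, reading off the gridlines: among the integer gridlines, it crosses the x-axis at x ∈ {-1, 1}; among the integer gridlines, it crosses the z-axis at z ∈ {-1, 1}.
Finally, fitting integer coefficients to these (and the overall shape) gives p.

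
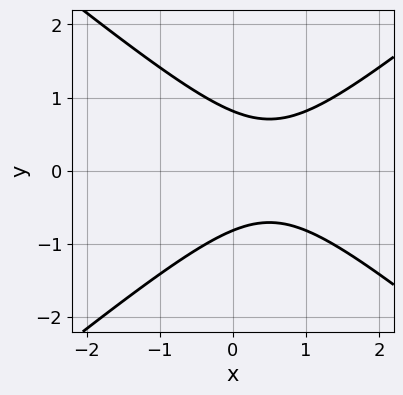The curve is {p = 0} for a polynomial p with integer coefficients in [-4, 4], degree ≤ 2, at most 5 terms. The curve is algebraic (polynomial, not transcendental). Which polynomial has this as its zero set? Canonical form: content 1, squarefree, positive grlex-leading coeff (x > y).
2*x^2 - 3*y^2 - 2*x + 2

1. The degree is 2 — the shape is more complex than any degree-1 curve.
2. Symmetries: mirror symmetry y ↦ −y ⇒ only even powers of y.
3. From the visible intercepts: no x-intercept at any integer in the box.
4. Assembling these constraints gives the stated polynomial.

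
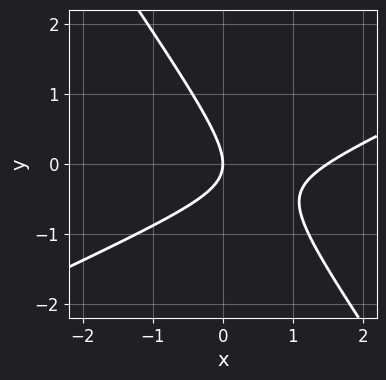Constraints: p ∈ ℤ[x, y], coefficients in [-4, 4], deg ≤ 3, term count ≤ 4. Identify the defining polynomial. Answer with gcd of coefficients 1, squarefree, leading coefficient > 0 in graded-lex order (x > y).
2*x^2 - 3*x*y - 3*y^2 - 3*x

1. deg p = 2. The shape is more complex than any degree-1 curve.
2. Reading off the gridlines: it meets the x-axis at x = 0 (among the integer gridlines); it meets the y-axis at y = 0 (among the integer gridlines).
3. Putting this together gives p.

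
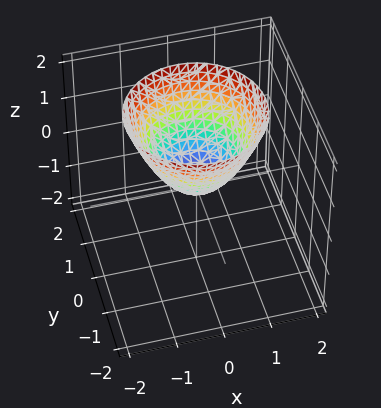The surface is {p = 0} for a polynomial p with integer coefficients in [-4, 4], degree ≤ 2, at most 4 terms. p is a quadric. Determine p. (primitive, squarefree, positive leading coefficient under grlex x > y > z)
(a) deg p = 2.
(b) Symmetries: rotational symmetry about the z-axis ⇒ p depends on x, y only through x² + y².
(c) Reading off the gridlines: it meets the y-axis at y = 0 (among the integer gridlines); it meets the z-axis at z = 0 (among the integer gridlines); a circular section at z = 1 has radius exactly 1; it meets the x-axis at x = 0 (among the integer gridlines).
(d) Together with the visible shape, these determine p as stated.

x^2 + y^2 - z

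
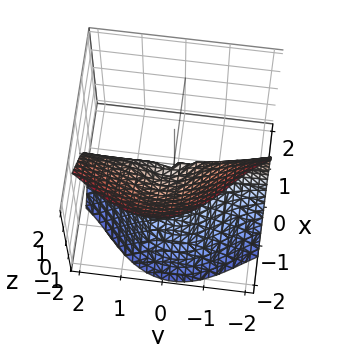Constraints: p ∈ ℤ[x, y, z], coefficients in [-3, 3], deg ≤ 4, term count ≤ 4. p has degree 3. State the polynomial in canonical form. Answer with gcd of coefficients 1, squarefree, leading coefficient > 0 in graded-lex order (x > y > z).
1. The degree is 3 — no degree-2 surface has this shape.
2. Reading off the gridlines: every point of the y-axis in the box is on the surface; one z-axis crossing is at z = 0.
3. The integer polynomial consistent with all of this is the stated p.

x^3 + 2*x*y^2 + y*z + 2*z^2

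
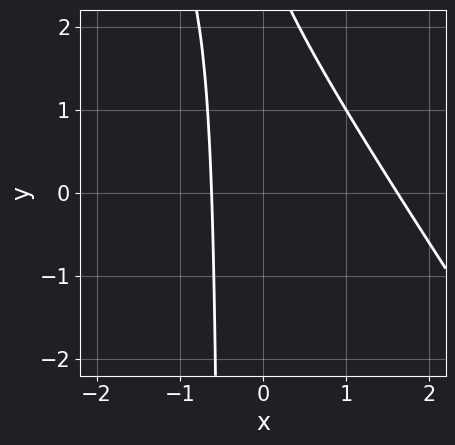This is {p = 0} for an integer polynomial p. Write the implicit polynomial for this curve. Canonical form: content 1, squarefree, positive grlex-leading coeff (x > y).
3*x^2 + 2*x*y - 3*x + y - 3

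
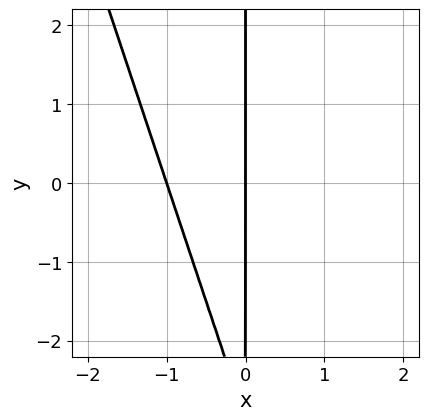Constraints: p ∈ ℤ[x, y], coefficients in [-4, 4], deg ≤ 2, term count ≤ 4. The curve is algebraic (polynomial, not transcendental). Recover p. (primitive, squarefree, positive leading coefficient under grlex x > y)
3*x^2 + x*y + 3*x

(a) The degree is 2 — a generic line meets the curve in up to 2 points.
(b) Checking where it meets the axes: among the integer gridlines, it crosses the x-axis at x ∈ {-1, 0}; the visible y-axis segment lies entirely on the curve.
(c) Matching integer coefficients to the picture gives p.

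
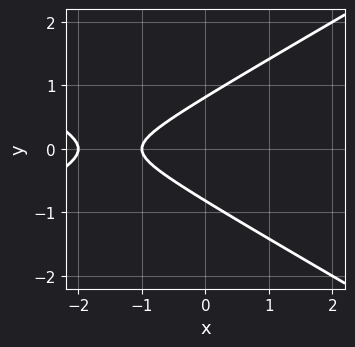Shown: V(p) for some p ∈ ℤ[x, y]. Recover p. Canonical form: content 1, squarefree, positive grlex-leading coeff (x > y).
First, deg p = 2. The shape is more complex than any degree-1 curve.
Next, symmetries: the y ↦ −y reflection is a symmetry, so y appears only in even powers.
Then, against the integer gridlines: the x-axis gridline crossings are at x ∈ {-2, -1}.
Finally, putting this together gives p.

x^2 - 3*y^2 + 3*x + 2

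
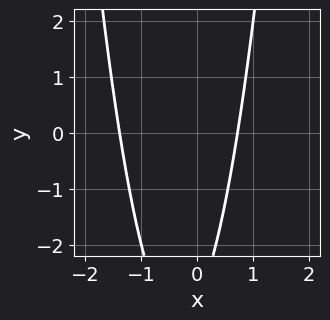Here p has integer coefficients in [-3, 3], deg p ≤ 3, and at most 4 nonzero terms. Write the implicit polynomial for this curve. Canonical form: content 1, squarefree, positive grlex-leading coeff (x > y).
1. deg p = 2.
2. From the axis intercepts and sections: no y-intercept at any integer in the box.
3. The integer polynomial consistent with all of this is the stated p.

3*x^2 + 2*x - y - 3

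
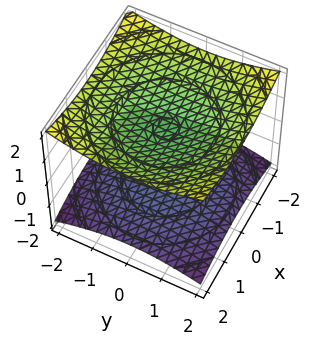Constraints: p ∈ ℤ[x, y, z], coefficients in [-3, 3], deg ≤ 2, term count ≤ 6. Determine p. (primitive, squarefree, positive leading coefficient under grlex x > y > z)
x^2 + y^2 - 3*z^2 + 3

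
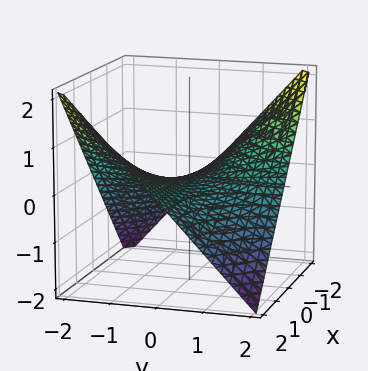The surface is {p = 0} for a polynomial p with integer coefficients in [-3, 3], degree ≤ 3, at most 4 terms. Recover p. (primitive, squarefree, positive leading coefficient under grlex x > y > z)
First, degree: a saddle surface; a quadric, so deg p = 2.
Then, observable constraints: it meets the z-axis at z = 0 (among the integer gridlines); every point of the y-axis in the box is on the surface.
Finally, putting this together gives p.

x*y + 2*z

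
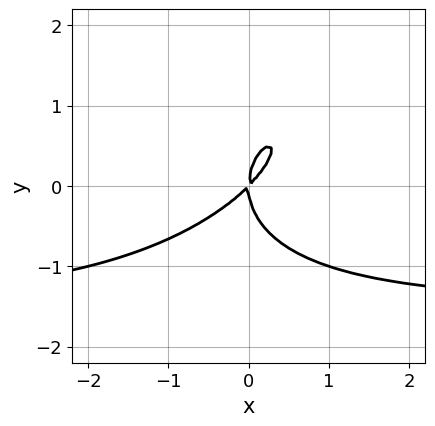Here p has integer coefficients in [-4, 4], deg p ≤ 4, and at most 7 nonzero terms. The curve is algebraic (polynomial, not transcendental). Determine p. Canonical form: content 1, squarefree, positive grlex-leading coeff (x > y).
2*x^2*y - 2*x*y^2 + 2*y^3 + 3*x^2 - 3*x*y

First, deg p = 3.
Then, against the integer gridlines: it meets the x-axis at x = 0 (among the integer gridlines); one y-axis crossing is at y = 0.
Finally, putting this together gives p.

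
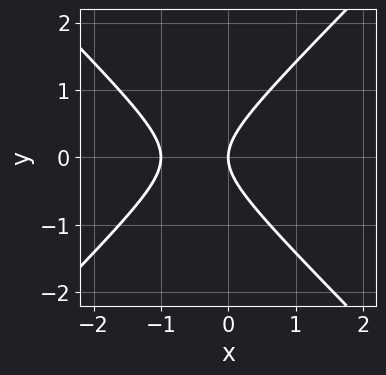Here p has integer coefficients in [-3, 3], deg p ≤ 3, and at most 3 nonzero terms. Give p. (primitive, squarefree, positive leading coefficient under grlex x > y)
x^2 - y^2 + x

1. Degree: the shape is more complex than any degree-1 curve, so deg p = 2.
2. Symmetries: mirror symmetry y ↦ −y ⇒ only even powers of y.
3. From the axis intercepts and sections: among the integer gridlines, it crosses the x-axis at x ∈ {-1, 0}; it crosses the y-axis at the gridline y = 0.
4. Solving for integer coefficients yields p as stated.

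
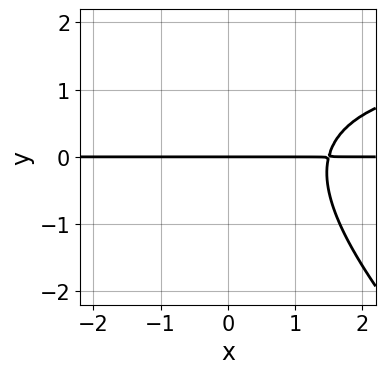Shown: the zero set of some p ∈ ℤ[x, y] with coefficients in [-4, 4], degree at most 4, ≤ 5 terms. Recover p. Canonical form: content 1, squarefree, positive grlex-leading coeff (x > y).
The degree is 3 — a generic line meets the curve in up to 3 points.
Observable constraints: it crosses the y-axis at the gridline y = 0; the visible x-axis segment lies entirely on the curve.
These observations pin down the coefficients.

x*y^2 + y^3 - 2*x*y - y^2 + 3*y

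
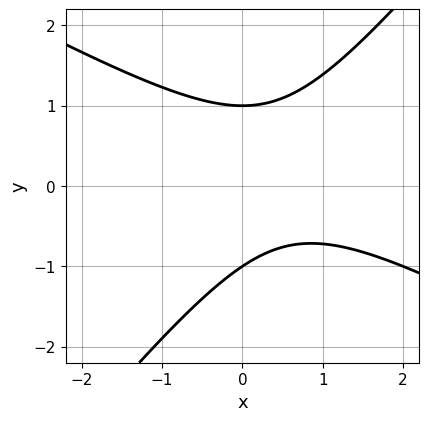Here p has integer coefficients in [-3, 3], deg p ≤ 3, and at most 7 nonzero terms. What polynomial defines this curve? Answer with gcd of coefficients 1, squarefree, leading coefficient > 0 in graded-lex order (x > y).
First, degree: no degree-1 curve has this shape, so deg p = 2.
Then, from the visible intercepts: it misses every integer gridline on the x-axis; the y-axis gridline crossings are at y ∈ {-1, 1}.
Finally, solving for integer coefficients yields p as stated.

2*x^2 + 2*x*y - 3*y^2 - 2*x + 3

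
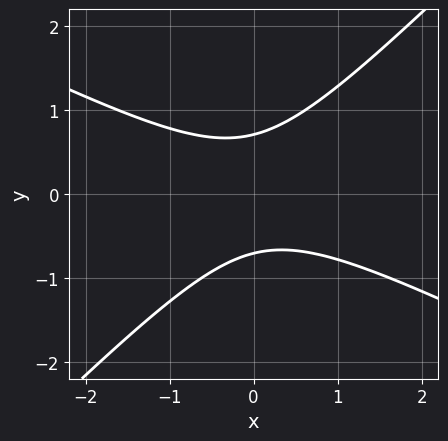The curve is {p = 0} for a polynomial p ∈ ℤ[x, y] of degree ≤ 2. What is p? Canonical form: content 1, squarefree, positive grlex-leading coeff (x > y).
First, degree: the shape is more complex than any degree-1 curve, so deg p = 2.
Next, reading off the gridlines: it misses every integer gridline on the x-axis.
Finally, these observations pin down the coefficients.

x^2 + x*y - 2*y^2 + 1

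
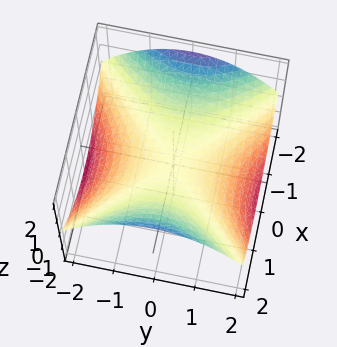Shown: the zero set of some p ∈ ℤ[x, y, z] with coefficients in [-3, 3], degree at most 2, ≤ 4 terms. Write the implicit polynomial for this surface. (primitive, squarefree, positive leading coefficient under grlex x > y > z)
x^2 - y^2 - 3*z

deg p = 2. A hyperbolic paraboloid; a quadric.
Symmetries: it's symmetric under x → −x, forcing even powers of x; it's symmetric under y → −y, forcing even powers of y.
From the visible intercepts: it meets the x-axis at x = 0 (among the integer gridlines); it meets the y-axis at y = 0 (among the integer gridlines); it meets the z-axis at z = 0 (among the integer gridlines).
These observations pin down the coefficients.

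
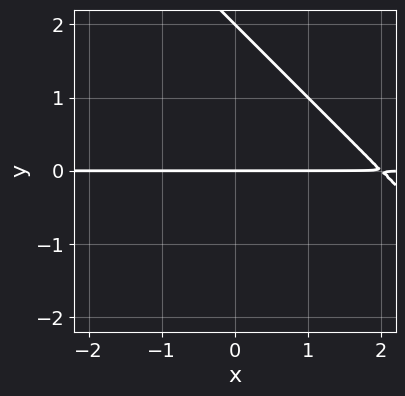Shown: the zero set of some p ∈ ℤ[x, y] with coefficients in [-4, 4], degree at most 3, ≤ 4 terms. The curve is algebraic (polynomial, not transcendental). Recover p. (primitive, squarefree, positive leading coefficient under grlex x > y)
x*y + y^2 - 2*y

(a) deg p = 2. A generic line meets the curve in up to 2 points.
(b) Reading off the gridlines: among the integer gridlines, it crosses the y-axis at y ∈ {0, 2}; every point of the x-axis in the box is on the curve.
(c) Putting this together gives p.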